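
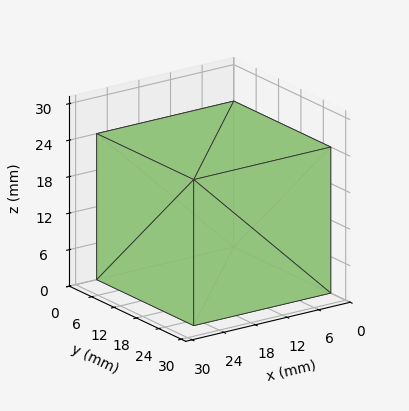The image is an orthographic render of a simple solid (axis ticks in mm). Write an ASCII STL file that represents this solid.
Reading the render: the shape is a rectangular box, roughly 26 × 26 mm footprint and 24 mm tall (dimensions read to the nearest mm from the axis ticks). For the STL, each face is triangulated and given an outward normal.

solid part
  facet normal 0.0000 0.0000 -1.0000
    outer loop
      vertex 26.00 26.00 0.00
      vertex 26.00 0.00 0.00
      vertex 0.00 0.00 0.00
    endloop
  endfacet
  facet normal 0.0000 0.0000 -1.0000
    outer loop
      vertex 0.00 26.00 0.00
      vertex 26.00 26.00 0.00
      vertex 0.00 0.00 0.00
    endloop
  endfacet
  facet normal 0.0000 0.0000 1.0000
    outer loop
      vertex 0.00 0.00 24.00
      vertex 26.00 0.00 24.00
      vertex 26.00 26.00 24.00
    endloop
  endfacet
  facet normal 0.0000 0.0000 1.0000
    outer loop
      vertex 0.00 0.00 24.00
      vertex 26.00 26.00 24.00
      vertex 0.00 26.00 24.00
    endloop
  endfacet
  facet normal 0.0000 -1.0000 0.0000
    outer loop
      vertex 0.00 0.00 0.00
      vertex 26.00 0.00 0.00
      vertex 26.00 0.00 24.00
    endloop
  endfacet
  facet normal 0.0000 -1.0000 0.0000
    outer loop
      vertex 0.00 0.00 0.00
      vertex 26.00 0.00 24.00
      vertex 0.00 0.00 24.00
    endloop
  endfacet
  facet normal 0.0000 1.0000 0.0000
    outer loop
      vertex 26.00 26.00 24.00
      vertex 26.00 26.00 0.00
      vertex 0.00 26.00 0.00
    endloop
  endfacet
  facet normal 0.0000 1.0000 0.0000
    outer loop
      vertex 0.00 26.00 24.00
      vertex 26.00 26.00 24.00
      vertex 0.00 26.00 0.00
    endloop
  endfacet
  facet normal -1.0000 0.0000 0.0000
    outer loop
      vertex 0.00 26.00 24.00
      vertex 0.00 26.00 0.00
      vertex 0.00 0.00 0.00
    endloop
  endfacet
  facet normal -1.0000 0.0000 0.0000
    outer loop
      vertex 0.00 0.00 24.00
      vertex 0.00 26.00 24.00
      vertex 0.00 0.00 0.00
    endloop
  endfacet
  facet normal 1.0000 0.0000 0.0000
    outer loop
      vertex 26.00 0.00 0.00
      vertex 26.00 26.00 0.00
      vertex 26.00 26.00 24.00
    endloop
  endfacet
  facet normal 1.0000 0.0000 0.0000
    outer loop
      vertex 26.00 0.00 0.00
      vertex 26.00 26.00 24.00
      vertex 26.00 0.00 24.00
    endloop
  endfacet
endsolid part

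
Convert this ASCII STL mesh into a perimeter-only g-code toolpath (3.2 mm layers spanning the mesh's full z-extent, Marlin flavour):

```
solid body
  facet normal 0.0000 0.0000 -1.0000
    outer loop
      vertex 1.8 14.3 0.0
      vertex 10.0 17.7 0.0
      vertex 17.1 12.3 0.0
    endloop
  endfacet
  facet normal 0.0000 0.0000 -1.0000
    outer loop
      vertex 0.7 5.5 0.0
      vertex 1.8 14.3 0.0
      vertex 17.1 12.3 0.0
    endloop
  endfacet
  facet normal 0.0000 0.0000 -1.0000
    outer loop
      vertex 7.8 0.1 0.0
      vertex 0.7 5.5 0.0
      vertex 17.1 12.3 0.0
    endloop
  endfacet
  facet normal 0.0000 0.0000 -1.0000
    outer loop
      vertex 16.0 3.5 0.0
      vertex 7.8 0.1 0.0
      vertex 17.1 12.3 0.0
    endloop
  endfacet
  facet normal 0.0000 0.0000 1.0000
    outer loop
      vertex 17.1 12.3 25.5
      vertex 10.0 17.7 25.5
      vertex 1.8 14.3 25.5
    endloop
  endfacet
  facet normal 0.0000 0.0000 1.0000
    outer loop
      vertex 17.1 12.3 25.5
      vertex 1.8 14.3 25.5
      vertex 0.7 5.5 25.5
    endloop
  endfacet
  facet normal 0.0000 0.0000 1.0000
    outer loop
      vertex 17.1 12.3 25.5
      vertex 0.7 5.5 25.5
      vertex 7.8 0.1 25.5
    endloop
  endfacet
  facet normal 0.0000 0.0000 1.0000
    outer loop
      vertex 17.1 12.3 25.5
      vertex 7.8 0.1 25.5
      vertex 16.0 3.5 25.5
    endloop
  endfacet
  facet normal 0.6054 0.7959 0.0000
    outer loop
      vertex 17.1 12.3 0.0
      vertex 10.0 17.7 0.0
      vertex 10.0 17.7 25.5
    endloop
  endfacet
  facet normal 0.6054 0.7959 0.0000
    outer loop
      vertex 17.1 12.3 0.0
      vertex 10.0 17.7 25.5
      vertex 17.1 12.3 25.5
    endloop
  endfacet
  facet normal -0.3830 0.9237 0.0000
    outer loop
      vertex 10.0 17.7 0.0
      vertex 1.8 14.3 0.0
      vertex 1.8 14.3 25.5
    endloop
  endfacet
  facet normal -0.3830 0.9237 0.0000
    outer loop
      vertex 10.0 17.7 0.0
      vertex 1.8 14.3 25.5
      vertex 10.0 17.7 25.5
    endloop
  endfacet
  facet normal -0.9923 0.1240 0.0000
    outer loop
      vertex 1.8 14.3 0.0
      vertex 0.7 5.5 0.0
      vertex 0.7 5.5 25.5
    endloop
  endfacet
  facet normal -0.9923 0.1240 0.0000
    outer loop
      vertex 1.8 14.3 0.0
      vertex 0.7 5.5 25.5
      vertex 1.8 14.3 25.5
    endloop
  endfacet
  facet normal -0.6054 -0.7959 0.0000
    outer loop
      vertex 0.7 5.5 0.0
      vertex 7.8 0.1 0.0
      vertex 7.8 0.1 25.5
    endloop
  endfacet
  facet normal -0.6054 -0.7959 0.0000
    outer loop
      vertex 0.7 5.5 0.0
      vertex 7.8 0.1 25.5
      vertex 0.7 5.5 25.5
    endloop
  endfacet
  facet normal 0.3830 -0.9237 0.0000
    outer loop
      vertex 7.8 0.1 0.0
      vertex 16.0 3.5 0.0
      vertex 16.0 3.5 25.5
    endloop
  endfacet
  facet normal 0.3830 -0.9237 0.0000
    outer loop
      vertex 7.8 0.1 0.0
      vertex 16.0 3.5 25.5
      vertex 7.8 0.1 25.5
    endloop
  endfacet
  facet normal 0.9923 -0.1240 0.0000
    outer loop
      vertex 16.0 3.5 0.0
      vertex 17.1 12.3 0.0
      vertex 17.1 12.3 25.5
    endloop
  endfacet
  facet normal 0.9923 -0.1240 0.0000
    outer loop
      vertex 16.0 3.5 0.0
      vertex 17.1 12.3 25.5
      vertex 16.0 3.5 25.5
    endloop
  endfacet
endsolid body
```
; perimeter-only toolpath
G21 ; units = mm
G90 ; absolute positioning
G28 ; home
; layer 1
G0 Z3.2
G0 X17.1 Y12.3
G1 X10.0 Y17.7
G1 X1.8 Y14.3
G1 X0.7 Y5.5
G1 X7.8 Y0.1
G1 X16.0 Y3.5
G1 X17.1 Y12.3
; layer 2
G0 Z6.4
G0 X17.1 Y12.3
G1 X10.0 Y17.7
G1 X1.8 Y14.3
G1 X0.7 Y5.5
G1 X7.8 Y0.1
G1 X16.0 Y3.5
G1 X17.1 Y12.3
; layer 3
G0 Z9.6
G0 X17.1 Y12.3
G1 X10.0 Y17.7
G1 X1.8 Y14.3
G1 X0.7 Y5.5
G1 X7.8 Y0.1
G1 X16.0 Y3.5
G1 X17.1 Y12.3
; layer 4
G0 Z12.8
G0 X17.1 Y12.3
G1 X10.0 Y17.7
G1 X1.8 Y14.3
G1 X0.7 Y5.5
G1 X7.8 Y0.1
G1 X16.0 Y3.5
G1 X17.1 Y12.3
; layer 5
G0 Z15.9
G0 X17.1 Y12.3
G1 X10.0 Y17.7
G1 X1.8 Y14.3
G1 X0.7 Y5.5
G1 X7.8 Y0.1
G1 X16.0 Y3.5
G1 X17.1 Y12.3
; layer 6
G0 Z19.1
G0 X17.1 Y12.3
G1 X10.0 Y17.7
G1 X1.8 Y14.3
G1 X0.7 Y5.5
G1 X7.8 Y0.1
G1 X16.0 Y3.5
G1 X17.1 Y12.3
; layer 7
G0 Z22.3
G0 X17.1 Y12.3
G1 X10.0 Y17.7
G1 X1.8 Y14.3
G1 X0.7 Y5.5
G1 X7.8 Y0.1
G1 X16.0 Y3.5
G1 X17.1 Y12.3
; layer 8
G0 Z25.5
G0 X17.1 Y12.3
G1 X10.0 Y17.7
G1 X1.8 Y14.3
G1 X0.7 Y5.5
G1 X7.8 Y0.1
G1 X16.0 Y3.5
G1 X17.1 Y12.3
M2 ; end

The solid is a regular 6-sided prism (a cylinder approximated with 6 flat sides), circumscribed radius ≈ 8.9 mm, height ≈ 25.5 mm. Slicing at Δz = 3.2 mm — 8 equal slices spanning the solid's height, so layer i sits at z = i·h/8 — gives 8 non-empty perimeters. Each is a 6-segment closed polygon; G0 lifts to the layer z and rapids to the start vertex, then G1 traces the edges.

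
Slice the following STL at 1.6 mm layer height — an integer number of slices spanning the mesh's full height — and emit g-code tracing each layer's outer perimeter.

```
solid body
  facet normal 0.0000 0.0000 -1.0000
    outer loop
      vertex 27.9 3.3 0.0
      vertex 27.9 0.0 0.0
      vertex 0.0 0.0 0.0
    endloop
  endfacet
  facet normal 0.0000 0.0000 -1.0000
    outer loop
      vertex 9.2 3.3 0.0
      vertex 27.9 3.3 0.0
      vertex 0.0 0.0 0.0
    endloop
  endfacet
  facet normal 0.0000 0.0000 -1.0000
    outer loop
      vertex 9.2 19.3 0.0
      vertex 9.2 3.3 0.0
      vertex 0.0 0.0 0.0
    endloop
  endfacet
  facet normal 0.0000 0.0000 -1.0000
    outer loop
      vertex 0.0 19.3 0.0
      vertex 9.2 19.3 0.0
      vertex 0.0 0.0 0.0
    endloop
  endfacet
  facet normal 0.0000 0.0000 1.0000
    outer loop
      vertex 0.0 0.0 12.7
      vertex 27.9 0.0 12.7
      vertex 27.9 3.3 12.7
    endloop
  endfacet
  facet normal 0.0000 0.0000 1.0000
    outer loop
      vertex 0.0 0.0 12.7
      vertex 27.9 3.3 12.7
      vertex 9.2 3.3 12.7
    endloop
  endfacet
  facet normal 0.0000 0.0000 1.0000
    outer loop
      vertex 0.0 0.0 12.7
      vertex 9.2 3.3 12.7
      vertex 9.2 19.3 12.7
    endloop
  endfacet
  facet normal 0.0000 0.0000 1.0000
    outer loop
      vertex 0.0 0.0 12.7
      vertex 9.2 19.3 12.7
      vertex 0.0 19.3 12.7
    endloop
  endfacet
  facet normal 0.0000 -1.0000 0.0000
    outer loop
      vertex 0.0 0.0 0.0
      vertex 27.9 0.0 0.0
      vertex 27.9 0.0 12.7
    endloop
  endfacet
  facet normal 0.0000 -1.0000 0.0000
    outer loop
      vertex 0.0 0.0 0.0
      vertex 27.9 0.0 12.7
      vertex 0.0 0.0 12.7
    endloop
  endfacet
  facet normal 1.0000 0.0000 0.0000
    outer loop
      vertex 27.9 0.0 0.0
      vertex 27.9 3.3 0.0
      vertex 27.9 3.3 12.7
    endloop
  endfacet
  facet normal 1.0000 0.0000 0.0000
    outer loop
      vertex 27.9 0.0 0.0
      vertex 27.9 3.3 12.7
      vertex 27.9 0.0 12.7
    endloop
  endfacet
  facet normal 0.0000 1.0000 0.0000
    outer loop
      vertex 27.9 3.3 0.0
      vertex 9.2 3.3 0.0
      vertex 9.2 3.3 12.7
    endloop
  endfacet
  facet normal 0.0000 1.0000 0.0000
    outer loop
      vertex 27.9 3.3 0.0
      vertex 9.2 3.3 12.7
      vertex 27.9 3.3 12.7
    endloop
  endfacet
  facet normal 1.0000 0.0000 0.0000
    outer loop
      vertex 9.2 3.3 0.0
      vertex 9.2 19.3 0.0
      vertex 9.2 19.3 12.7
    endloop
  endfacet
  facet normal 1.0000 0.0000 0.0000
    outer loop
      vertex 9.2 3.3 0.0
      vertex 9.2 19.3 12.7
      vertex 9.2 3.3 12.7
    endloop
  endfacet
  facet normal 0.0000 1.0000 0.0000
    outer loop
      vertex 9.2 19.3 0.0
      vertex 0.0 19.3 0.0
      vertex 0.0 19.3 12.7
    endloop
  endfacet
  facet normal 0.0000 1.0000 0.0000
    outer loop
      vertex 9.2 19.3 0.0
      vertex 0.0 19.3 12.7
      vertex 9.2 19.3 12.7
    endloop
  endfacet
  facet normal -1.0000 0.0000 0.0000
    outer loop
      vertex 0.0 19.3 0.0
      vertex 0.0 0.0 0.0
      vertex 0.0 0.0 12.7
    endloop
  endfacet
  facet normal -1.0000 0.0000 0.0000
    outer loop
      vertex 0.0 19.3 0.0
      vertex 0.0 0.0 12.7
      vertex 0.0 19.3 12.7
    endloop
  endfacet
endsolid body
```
; perimeter-only toolpath
G21 ; units = mm
G90 ; absolute positioning
G28 ; home
; layer 1
G0 Z1.6
G0 X0.0 Y0.0
G1 X27.9 Y0.0
G1 X27.9 Y3.3
G1 X9.2 Y3.3
G1 X9.2 Y19.3
G1 X0.0 Y19.3
G1 X0.0 Y0.0
; layer 2
G0 Z3.2
G0 X0.0 Y0.0
G1 X27.9 Y0.0
G1 X27.9 Y3.3
G1 X9.2 Y3.3
G1 X9.2 Y19.3
G1 X0.0 Y19.3
G1 X0.0 Y0.0
; layer 3
G0 Z4.8
G0 X0.0 Y0.0
G1 X27.9 Y0.0
G1 X27.9 Y3.3
G1 X9.2 Y3.3
G1 X9.2 Y19.3
G1 X0.0 Y19.3
G1 X0.0 Y0.0
; layer 4
G0 Z6.3
G0 X0.0 Y0.0
G1 X27.9 Y0.0
G1 X27.9 Y3.3
G1 X9.2 Y3.3
G1 X9.2 Y19.3
G1 X0.0 Y19.3
G1 X0.0 Y0.0
; layer 5
G0 Z7.9
G0 X0.0 Y0.0
G1 X27.9 Y0.0
G1 X27.9 Y3.3
G1 X9.2 Y3.3
G1 X9.2 Y19.3
G1 X0.0 Y19.3
G1 X0.0 Y0.0
; layer 6
G0 Z9.5
G0 X0.0 Y0.0
G1 X27.9 Y0.0
G1 X27.9 Y3.3
G1 X9.2 Y3.3
G1 X9.2 Y19.3
G1 X0.0 Y19.3
G1 X0.0 Y0.0
; layer 7
G0 Z11.1
G0 X0.0 Y0.0
G1 X27.9 Y0.0
G1 X27.9 Y3.3
G1 X9.2 Y3.3
G1 X9.2 Y19.3
G1 X0.0 Y19.3
G1 X0.0 Y0.0
; layer 8
G0 Z12.7
G0 X0.0 Y0.0
G1 X27.9 Y0.0
G1 X27.9 Y3.3
G1 X9.2 Y3.3
G1 X9.2 Y19.3
G1 X0.0 Y19.3
G1 X0.0 Y0.0
M2 ; end

The solid is an L-shaped prism: outer 27.9 × 19.3 mm, arm thicknesses ≈ 3.3 mm (horizontal) and 9.2 mm (vertical), extruded 12.7 mm in z. Slicing at Δz = 1.6 mm — 8 equal slices spanning the solid's height, so layer i sits at z = i·h/8 — gives 8 non-empty perimeters. Each is a 6-segment closed polygon; G0 lifts to the layer z and rapids to the start vertex, then G1 traces the edges.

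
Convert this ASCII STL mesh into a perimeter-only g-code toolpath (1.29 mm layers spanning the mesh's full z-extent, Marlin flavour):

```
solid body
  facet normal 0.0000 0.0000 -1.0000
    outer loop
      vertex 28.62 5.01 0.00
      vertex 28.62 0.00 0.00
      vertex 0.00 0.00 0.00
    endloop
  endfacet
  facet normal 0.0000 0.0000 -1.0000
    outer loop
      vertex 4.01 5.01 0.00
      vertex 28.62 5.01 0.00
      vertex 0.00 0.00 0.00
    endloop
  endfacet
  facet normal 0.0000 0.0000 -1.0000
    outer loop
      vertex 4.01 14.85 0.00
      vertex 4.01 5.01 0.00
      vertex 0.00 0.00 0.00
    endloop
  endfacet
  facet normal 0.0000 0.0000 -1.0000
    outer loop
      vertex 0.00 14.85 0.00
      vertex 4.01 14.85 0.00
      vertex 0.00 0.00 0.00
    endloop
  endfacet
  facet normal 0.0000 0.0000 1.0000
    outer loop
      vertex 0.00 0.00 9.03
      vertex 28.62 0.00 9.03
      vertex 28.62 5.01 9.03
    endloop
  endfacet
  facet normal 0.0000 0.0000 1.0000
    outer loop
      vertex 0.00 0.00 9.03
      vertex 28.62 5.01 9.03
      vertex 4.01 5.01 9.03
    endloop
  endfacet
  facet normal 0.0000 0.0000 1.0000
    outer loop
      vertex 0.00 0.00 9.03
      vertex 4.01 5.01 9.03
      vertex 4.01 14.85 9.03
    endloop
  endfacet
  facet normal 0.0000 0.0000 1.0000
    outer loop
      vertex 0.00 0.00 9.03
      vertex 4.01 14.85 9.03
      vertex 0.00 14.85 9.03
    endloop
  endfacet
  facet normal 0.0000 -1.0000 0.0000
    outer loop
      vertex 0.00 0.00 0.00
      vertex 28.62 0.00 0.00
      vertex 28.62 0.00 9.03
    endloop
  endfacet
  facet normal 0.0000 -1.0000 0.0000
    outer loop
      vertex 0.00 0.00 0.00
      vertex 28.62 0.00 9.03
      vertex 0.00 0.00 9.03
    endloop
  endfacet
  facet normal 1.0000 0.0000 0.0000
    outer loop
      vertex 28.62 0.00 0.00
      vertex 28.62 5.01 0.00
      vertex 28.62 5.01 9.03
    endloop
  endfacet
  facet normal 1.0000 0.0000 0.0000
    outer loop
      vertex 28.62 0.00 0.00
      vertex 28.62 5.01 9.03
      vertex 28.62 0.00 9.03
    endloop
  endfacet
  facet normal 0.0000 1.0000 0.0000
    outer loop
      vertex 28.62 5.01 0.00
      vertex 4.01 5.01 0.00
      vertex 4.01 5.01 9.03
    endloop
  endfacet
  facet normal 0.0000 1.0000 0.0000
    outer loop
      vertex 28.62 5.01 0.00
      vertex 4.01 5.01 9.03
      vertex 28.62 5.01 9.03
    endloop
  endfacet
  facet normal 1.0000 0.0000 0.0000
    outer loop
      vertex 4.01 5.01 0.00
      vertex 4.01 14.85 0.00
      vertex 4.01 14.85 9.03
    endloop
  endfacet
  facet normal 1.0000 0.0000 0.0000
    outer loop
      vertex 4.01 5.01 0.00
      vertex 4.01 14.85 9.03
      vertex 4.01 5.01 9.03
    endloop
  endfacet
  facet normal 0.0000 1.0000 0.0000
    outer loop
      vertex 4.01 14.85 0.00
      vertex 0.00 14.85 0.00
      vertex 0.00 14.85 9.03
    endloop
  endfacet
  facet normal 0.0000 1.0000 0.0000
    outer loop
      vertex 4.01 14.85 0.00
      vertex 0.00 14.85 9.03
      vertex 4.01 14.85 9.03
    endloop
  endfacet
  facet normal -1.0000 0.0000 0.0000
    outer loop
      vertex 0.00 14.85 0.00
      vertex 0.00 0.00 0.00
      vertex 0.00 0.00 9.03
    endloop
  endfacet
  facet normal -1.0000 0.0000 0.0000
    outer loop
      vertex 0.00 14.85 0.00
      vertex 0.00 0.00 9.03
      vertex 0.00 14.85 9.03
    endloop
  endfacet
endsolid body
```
; perimeter-only toolpath
G21 ; units = mm
G90 ; absolute positioning
G28 ; home
; layer 1
G0 Z1.29
G0 X0.00 Y0.00
G1 X28.62 Y0.00
G1 X28.62 Y5.01
G1 X4.01 Y5.01
G1 X4.01 Y14.85
G1 X0.00 Y14.85
G1 X0.00 Y0.00
; layer 2
G0 Z2.58
G0 X0.00 Y0.00
G1 X28.62 Y0.00
G1 X28.62 Y5.01
G1 X4.01 Y5.01
G1 X4.01 Y14.85
G1 X0.00 Y14.85
G1 X0.00 Y0.00
; layer 3
G0 Z3.87
G0 X0.00 Y0.00
G1 X28.62 Y0.00
G1 X28.62 Y5.01
G1 X4.01 Y5.01
G1 X4.01 Y14.85
G1 X0.00 Y14.85
G1 X0.00 Y0.00
; layer 4
G0 Z5.16
G0 X0.00 Y0.00
G1 X28.62 Y0.00
G1 X28.62 Y5.01
G1 X4.01 Y5.01
G1 X4.01 Y14.85
G1 X0.00 Y14.85
G1 X0.00 Y0.00
; layer 5
G0 Z6.45
G0 X0.00 Y0.00
G1 X28.62 Y0.00
G1 X28.62 Y5.01
G1 X4.01 Y5.01
G1 X4.01 Y14.85
G1 X0.00 Y14.85
G1 X0.00 Y0.00
; layer 6
G0 Z7.74
G0 X0.00 Y0.00
G1 X28.62 Y0.00
G1 X28.62 Y5.01
G1 X4.01 Y5.01
G1 X4.01 Y14.85
G1 X0.00 Y14.85
G1 X0.00 Y0.00
; layer 7
G0 Z9.03
G0 X0.00 Y0.00
G1 X28.62 Y0.00
G1 X28.62 Y5.01
G1 X4.01 Y5.01
G1 X4.01 Y14.85
G1 X0.00 Y14.85
G1 X0.00 Y0.00
M2 ; end

The solid is an L-shaped prism: outer 28.6 × 14.8 mm, arm thicknesses ≈ 5.01 mm (horizontal) and 4.01 mm (vertical), extruded 9.03 mm in z. Slicing at Δz = 1.29 mm — 7 equal slices spanning the solid's height, so layer i sits at z = i·h/7 — gives 7 non-empty perimeters. Each is a 6-segment closed polygon; G0 lifts to the layer z and rapids to the start vertex, then G1 traces the edges.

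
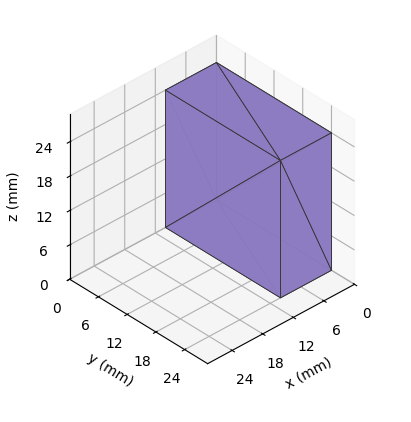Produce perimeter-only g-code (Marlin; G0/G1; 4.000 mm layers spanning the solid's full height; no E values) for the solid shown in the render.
Reading the render: the shape is a rectangular box, roughly 10 × 24 mm footprint and 24 mm tall (dimensions read to the nearest mm from the axis ticks). For the g-code, the solid's height is divided into equal slices at the stated Δz and each level perimeter traced with G1 moves after a G0 lift.

; perimeter-only toolpath
G21 ; units = mm
G90 ; absolute positioning
G28 ; home
; layer 1
G0 Z4.000
G0 X0.000 Y0.000
G1 X10.000 Y0.000
G1 X10.000 Y24.000
G1 X0.000 Y24.000
G1 X0.000 Y0.000
; layer 2
G0 Z8.000
G0 X0.000 Y0.000
G1 X10.000 Y0.000
G1 X10.000 Y24.000
G1 X0.000 Y24.000
G1 X0.000 Y0.000
; layer 3
G0 Z12.000
G0 X0.000 Y0.000
G1 X10.000 Y0.000
G1 X10.000 Y24.000
G1 X0.000 Y24.000
G1 X0.000 Y0.000
; layer 4
G0 Z16.000
G0 X0.000 Y0.000
G1 X10.000 Y0.000
G1 X10.000 Y24.000
G1 X0.000 Y24.000
G1 X0.000 Y0.000
; layer 5
G0 Z20.000
G0 X0.000 Y0.000
G1 X10.000 Y0.000
G1 X10.000 Y24.000
G1 X0.000 Y24.000
G1 X0.000 Y0.000
; layer 6
G0 Z24.000
G0 X0.000 Y0.000
G1 X10.000 Y0.000
G1 X10.000 Y24.000
G1 X0.000 Y24.000
G1 X0.000 Y0.000
M2 ; end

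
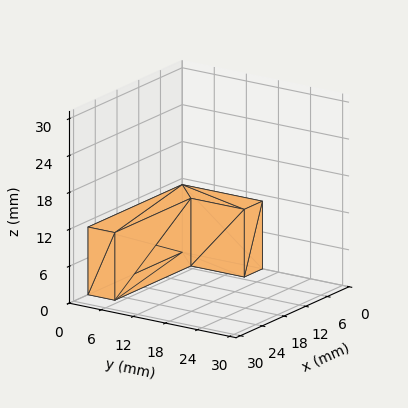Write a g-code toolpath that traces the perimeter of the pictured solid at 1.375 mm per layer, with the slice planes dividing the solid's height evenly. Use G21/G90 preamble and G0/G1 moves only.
Reading the render: the shape is an L-shaped prism: outer 26 × 15 mm, arm thicknesses ≈ 5 mm (horizontal) and 5 mm (vertical), extruded 11 mm in z (dimensions read to the nearest mm from the axis ticks). For the g-code, the solid's height is divided into equal slices at the stated Δz and each level perimeter traced with G1 moves after a G0 lift.

; perimeter-only toolpath
G21 ; units = mm
G90 ; absolute positioning
G28 ; home
; layer 1
G0 Z1.375
G0 X0.000 Y0.000
G1 X26.000 Y0.000
G1 X26.000 Y5.000
G1 X5.000 Y5.000
G1 X5.000 Y15.000
G1 X0.000 Y15.000
G1 X0.000 Y0.000
; layer 2
G0 Z2.750
G0 X0.000 Y0.000
G1 X26.000 Y0.000
G1 X26.000 Y5.000
G1 X5.000 Y5.000
G1 X5.000 Y15.000
G1 X0.000 Y15.000
G1 X0.000 Y0.000
; layer 3
G0 Z4.125
G0 X0.000 Y0.000
G1 X26.000 Y0.000
G1 X26.000 Y5.000
G1 X5.000 Y5.000
G1 X5.000 Y15.000
G1 X0.000 Y15.000
G1 X0.000 Y0.000
; layer 4
G0 Z5.500
G0 X0.000 Y0.000
G1 X26.000 Y0.000
G1 X26.000 Y5.000
G1 X5.000 Y5.000
G1 X5.000 Y15.000
G1 X0.000 Y15.000
G1 X0.000 Y0.000
; layer 5
G0 Z6.875
G0 X0.000 Y0.000
G1 X26.000 Y0.000
G1 X26.000 Y5.000
G1 X5.000 Y5.000
G1 X5.000 Y15.000
G1 X0.000 Y15.000
G1 X0.000 Y0.000
; layer 6
G0 Z8.250
G0 X0.000 Y0.000
G1 X26.000 Y0.000
G1 X26.000 Y5.000
G1 X5.000 Y5.000
G1 X5.000 Y15.000
G1 X0.000 Y15.000
G1 X0.000 Y0.000
; layer 7
G0 Z9.625
G0 X0.000 Y0.000
G1 X26.000 Y0.000
G1 X26.000 Y5.000
G1 X5.000 Y5.000
G1 X5.000 Y15.000
G1 X0.000 Y15.000
G1 X0.000 Y0.000
; layer 8
G0 Z11.000
G0 X0.000 Y0.000
G1 X26.000 Y0.000
G1 X26.000 Y5.000
G1 X5.000 Y5.000
G1 X5.000 Y15.000
G1 X0.000 Y15.000
G1 X0.000 Y0.000
M2 ; end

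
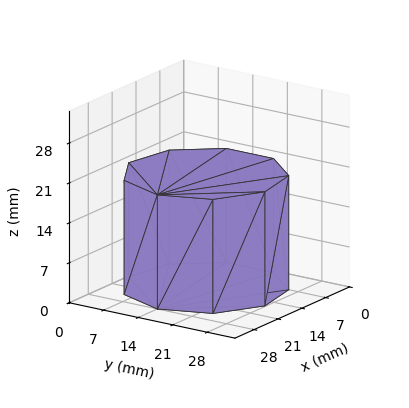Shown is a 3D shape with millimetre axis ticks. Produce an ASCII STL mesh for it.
Reading the render: the shape is a regular 9-sided prism (a cylinder approximated with 9 flat sides), circumscribed radius ≈ 14 mm, height ≈ 20 mm (dimensions read to the nearest mm from the axis ticks). For the STL, each face is triangulated and given an outward normal.

solid part
  facet normal 0.0000 0.0000 -1.0000
    outer loop
      vertex 16.43 27.79 0.00
      vertex 24.72 23.00 0.00
      vertex 28.00 14.00 0.00
    endloop
  endfacet
  facet normal 0.0000 0.0000 -1.0000
    outer loop
      vertex 7.00 26.12 0.00
      vertex 16.43 27.79 0.00
      vertex 28.00 14.00 0.00
    endloop
  endfacet
  facet normal 0.0000 0.0000 -1.0000
    outer loop
      vertex 0.84 18.79 0.00
      vertex 7.00 26.12 0.00
      vertex 28.00 14.00 0.00
    endloop
  endfacet
  facet normal 0.0000 0.0000 -1.0000
    outer loop
      vertex 0.84 9.21 0.00
      vertex 0.84 18.79 0.00
      vertex 28.00 14.00 0.00
    endloop
  endfacet
  facet normal 0.0000 0.0000 -1.0000
    outer loop
      vertex 7.00 1.88 0.00
      vertex 0.84 9.21 0.00
      vertex 28.00 14.00 0.00
    endloop
  endfacet
  facet normal 0.0000 0.0000 -1.0000
    outer loop
      vertex 16.43 0.21 0.00
      vertex 7.00 1.88 0.00
      vertex 28.00 14.00 0.00
    endloop
  endfacet
  facet normal 0.0000 0.0000 -1.0000
    outer loop
      vertex 24.72 5.00 0.00
      vertex 16.43 0.21 0.00
      vertex 28.00 14.00 0.00
    endloop
  endfacet
  facet normal 0.0000 0.0000 1.0000
    outer loop
      vertex 28.00 14.00 20.00
      vertex 24.72 23.00 20.00
      vertex 16.43 27.79 20.00
    endloop
  endfacet
  facet normal 0.0000 0.0000 1.0000
    outer loop
      vertex 28.00 14.00 20.00
      vertex 16.43 27.79 20.00
      vertex 7.00 26.12 20.00
    endloop
  endfacet
  facet normal 0.0000 0.0000 1.0000
    outer loop
      vertex 28.00 14.00 20.00
      vertex 7.00 26.12 20.00
      vertex 0.84 18.79 20.00
    endloop
  endfacet
  facet normal 0.0000 0.0000 1.0000
    outer loop
      vertex 28.00 14.00 20.00
      vertex 0.84 18.79 20.00
      vertex 0.84 9.21 20.00
    endloop
  endfacet
  facet normal 0.0000 0.0000 1.0000
    outer loop
      vertex 28.00 14.00 20.00
      vertex 0.84 9.21 20.00
      vertex 7.00 1.88 20.00
    endloop
  endfacet
  facet normal 0.0000 0.0000 1.0000
    outer loop
      vertex 28.00 14.00 20.00
      vertex 7.00 1.88 20.00
      vertex 16.43 0.21 20.00
    endloop
  endfacet
  facet normal 0.0000 0.0000 1.0000
    outer loop
      vertex 28.00 14.00 20.00
      vertex 16.43 0.21 20.00
      vertex 24.72 5.00 20.00
    endloop
  endfacet
  facet normal 0.9395 0.3424 0.0000
    outer loop
      vertex 28.00 14.00 0.00
      vertex 24.72 23.00 0.00
      vertex 24.72 23.00 20.00
    endloop
  endfacet
  facet normal 0.9395 0.3424 0.0000
    outer loop
      vertex 28.00 14.00 0.00
      vertex 24.72 23.00 20.00
      vertex 28.00 14.00 20.00
    endloop
  endfacet
  facet normal 0.5003 0.8659 0.0000
    outer loop
      vertex 24.72 23.00 0.00
      vertex 16.43 27.79 0.00
      vertex 16.43 27.79 20.00
    endloop
  endfacet
  facet normal 0.5003 0.8659 0.0000
    outer loop
      vertex 24.72 23.00 0.00
      vertex 16.43 27.79 20.00
      vertex 24.72 23.00 20.00
    endloop
  endfacet
  facet normal -0.1744 0.9847 0.0000
    outer loop
      vertex 16.43 27.79 0.00
      vertex 7.00 26.12 0.00
      vertex 7.00 26.12 20.00
    endloop
  endfacet
  facet normal -0.1744 0.9847 0.0000
    outer loop
      vertex 16.43 27.79 0.00
      vertex 7.00 26.12 20.00
      vertex 16.43 27.79 20.00
    endloop
  endfacet
  facet normal -0.7656 0.6434 0.0000
    outer loop
      vertex 7.00 26.12 0.00
      vertex 0.84 18.79 0.00
      vertex 0.84 18.79 20.00
    endloop
  endfacet
  facet normal -0.7656 0.6434 0.0000
    outer loop
      vertex 7.00 26.12 0.00
      vertex 0.84 18.79 20.00
      vertex 7.00 26.12 20.00
    endloop
  endfacet
  facet normal -1.0000 0.0000 0.0000
    outer loop
      vertex 0.84 18.79 0.00
      vertex 0.84 9.21 0.00
      vertex 0.84 9.21 20.00
    endloop
  endfacet
  facet normal -1.0000 0.0000 0.0000
    outer loop
      vertex 0.84 18.79 0.00
      vertex 0.84 9.21 20.00
      vertex 0.84 18.79 20.00
    endloop
  endfacet
  facet normal -0.7656 -0.6434 0.0000
    outer loop
      vertex 0.84 9.21 0.00
      vertex 7.00 1.88 0.00
      vertex 7.00 1.88 20.00
    endloop
  endfacet
  facet normal -0.7656 -0.6434 0.0000
    outer loop
      vertex 0.84 9.21 0.00
      vertex 7.00 1.88 20.00
      vertex 0.84 9.21 20.00
    endloop
  endfacet
  facet normal -0.1744 -0.9847 0.0000
    outer loop
      vertex 7.00 1.88 0.00
      vertex 16.43 0.21 0.00
      vertex 16.43 0.21 20.00
    endloop
  endfacet
  facet normal -0.1744 -0.9847 0.0000
    outer loop
      vertex 7.00 1.88 0.00
      vertex 16.43 0.21 20.00
      vertex 7.00 1.88 20.00
    endloop
  endfacet
  facet normal 0.5003 -0.8659 0.0000
    outer loop
      vertex 16.43 0.21 0.00
      vertex 24.72 5.00 0.00
      vertex 24.72 5.00 20.00
    endloop
  endfacet
  facet normal 0.5003 -0.8659 0.0000
    outer loop
      vertex 16.43 0.21 0.00
      vertex 24.72 5.00 20.00
      vertex 16.43 0.21 20.00
    endloop
  endfacet
  facet normal 0.9395 -0.3424 0.0000
    outer loop
      vertex 24.72 5.00 0.00
      vertex 28.00 14.00 0.00
      vertex 28.00 14.00 20.00
    endloop
  endfacet
  facet normal 0.9395 -0.3424 0.0000
    outer loop
      vertex 24.72 5.00 0.00
      vertex 28.00 14.00 20.00
      vertex 24.72 5.00 20.00
    endloop
  endfacet
endsolid part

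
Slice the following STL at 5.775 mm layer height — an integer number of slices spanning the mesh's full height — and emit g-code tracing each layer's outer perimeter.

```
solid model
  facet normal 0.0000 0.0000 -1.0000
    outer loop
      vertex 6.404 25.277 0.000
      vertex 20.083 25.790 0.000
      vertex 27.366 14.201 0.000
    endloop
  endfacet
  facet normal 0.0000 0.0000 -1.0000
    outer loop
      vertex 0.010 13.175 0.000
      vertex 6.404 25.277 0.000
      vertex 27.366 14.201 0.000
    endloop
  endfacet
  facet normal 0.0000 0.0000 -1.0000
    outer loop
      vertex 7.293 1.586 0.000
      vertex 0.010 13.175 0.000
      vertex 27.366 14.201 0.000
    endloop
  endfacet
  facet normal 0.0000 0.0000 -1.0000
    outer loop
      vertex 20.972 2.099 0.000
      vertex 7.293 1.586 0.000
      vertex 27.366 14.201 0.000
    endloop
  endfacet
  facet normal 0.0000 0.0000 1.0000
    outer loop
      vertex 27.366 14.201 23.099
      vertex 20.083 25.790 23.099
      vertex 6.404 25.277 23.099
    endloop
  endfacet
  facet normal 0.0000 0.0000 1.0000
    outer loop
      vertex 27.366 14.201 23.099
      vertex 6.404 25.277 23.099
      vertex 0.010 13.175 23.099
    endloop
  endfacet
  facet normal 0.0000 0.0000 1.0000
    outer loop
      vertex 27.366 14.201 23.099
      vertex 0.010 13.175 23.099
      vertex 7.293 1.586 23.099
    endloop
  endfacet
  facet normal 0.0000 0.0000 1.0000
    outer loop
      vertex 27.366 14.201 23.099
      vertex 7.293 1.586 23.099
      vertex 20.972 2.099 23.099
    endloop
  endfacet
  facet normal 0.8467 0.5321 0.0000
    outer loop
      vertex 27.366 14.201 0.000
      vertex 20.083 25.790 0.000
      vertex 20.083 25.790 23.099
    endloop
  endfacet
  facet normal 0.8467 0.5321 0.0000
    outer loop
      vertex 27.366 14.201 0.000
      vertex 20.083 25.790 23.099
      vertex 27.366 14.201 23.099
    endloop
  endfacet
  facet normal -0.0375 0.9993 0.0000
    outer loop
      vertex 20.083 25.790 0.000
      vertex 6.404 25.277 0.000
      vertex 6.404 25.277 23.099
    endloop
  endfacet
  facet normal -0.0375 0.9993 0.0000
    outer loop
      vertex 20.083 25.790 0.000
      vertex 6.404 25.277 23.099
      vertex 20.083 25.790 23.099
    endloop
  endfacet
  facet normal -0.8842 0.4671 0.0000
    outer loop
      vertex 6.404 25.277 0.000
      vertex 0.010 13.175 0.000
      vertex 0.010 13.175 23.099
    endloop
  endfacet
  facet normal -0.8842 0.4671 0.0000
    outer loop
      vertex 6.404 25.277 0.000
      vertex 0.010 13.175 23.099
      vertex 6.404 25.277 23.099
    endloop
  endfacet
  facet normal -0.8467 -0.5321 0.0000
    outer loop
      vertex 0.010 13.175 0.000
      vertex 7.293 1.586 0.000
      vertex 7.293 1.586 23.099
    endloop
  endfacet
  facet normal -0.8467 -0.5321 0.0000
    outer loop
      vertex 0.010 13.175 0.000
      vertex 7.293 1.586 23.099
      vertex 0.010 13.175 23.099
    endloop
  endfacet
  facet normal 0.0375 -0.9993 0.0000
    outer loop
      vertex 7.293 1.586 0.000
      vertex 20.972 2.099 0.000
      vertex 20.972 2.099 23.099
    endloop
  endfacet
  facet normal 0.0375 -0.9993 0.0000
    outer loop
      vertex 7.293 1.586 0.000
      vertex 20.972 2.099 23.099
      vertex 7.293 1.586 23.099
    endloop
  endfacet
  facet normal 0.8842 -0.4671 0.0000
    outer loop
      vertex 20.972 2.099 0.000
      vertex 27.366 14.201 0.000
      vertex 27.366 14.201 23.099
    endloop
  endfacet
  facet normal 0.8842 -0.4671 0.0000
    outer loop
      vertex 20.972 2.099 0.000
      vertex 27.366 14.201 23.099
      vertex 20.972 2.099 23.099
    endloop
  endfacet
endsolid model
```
; perimeter-only toolpath
G21 ; units = mm
G90 ; absolute positioning
G28 ; home
; layer 1
G0 Z5.775
G0 X27.366 Y14.201
G1 X20.083 Y25.790
G1 X6.404 Y25.277
G1 X0.010 Y13.175
G1 X7.293 Y1.586
G1 X20.972 Y2.099
G1 X27.366 Y14.201
; layer 2
G0 Z11.550
G0 X27.366 Y14.201
G1 X20.083 Y25.790
G1 X6.404 Y25.277
G1 X0.010 Y13.175
G1 X7.293 Y1.586
G1 X20.972 Y2.099
G1 X27.366 Y14.201
; layer 3
G0 Z17.324
G0 X27.366 Y14.201
G1 X20.083 Y25.790
G1 X6.404 Y25.277
G1 X0.010 Y13.175
G1 X7.293 Y1.586
G1 X20.972 Y2.099
G1 X27.366 Y14.201
; layer 4
G0 Z23.099
G0 X27.366 Y14.201
G1 X20.083 Y25.790
G1 X6.404 Y25.277
G1 X0.010 Y13.175
G1 X7.293 Y1.586
G1 X20.972 Y2.099
G1 X27.366 Y14.201
M2 ; end

The solid is a regular 6-sided prism (a cylinder approximated with 6 flat sides), circumscribed radius ≈ 13.7 mm, height ≈ 23.1 mm. Slicing at Δz = 5.775 mm — 4 equal slices spanning the solid's height, so layer i sits at z = i·h/4 — gives 4 non-empty perimeters. Each is a 6-segment closed polygon; G0 lifts to the layer z and rapids to the start vertex, then G1 traces the edges.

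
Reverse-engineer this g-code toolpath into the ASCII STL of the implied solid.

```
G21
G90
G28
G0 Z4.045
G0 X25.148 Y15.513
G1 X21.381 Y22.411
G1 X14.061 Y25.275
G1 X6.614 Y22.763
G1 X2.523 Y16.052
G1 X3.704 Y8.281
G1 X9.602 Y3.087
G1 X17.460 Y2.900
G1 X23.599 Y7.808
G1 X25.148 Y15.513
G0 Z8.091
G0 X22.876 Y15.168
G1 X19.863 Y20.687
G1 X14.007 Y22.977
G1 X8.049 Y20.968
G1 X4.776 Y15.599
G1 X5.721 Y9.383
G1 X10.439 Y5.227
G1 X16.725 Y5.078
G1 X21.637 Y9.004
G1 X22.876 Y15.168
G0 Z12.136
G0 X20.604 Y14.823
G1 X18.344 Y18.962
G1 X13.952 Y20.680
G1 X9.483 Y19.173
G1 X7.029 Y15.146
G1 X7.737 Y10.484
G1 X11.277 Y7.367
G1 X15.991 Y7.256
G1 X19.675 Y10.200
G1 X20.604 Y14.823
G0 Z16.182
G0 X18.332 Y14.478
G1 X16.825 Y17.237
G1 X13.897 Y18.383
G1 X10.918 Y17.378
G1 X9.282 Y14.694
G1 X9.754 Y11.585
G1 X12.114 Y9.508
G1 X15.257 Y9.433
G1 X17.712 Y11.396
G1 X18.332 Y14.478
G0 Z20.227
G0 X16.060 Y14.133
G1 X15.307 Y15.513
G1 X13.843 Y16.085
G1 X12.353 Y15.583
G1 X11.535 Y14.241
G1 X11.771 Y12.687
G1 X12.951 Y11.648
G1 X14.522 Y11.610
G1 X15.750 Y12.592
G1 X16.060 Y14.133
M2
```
solid part
  facet normal 0.0000 0.0000 -1.0000
    outer loop
      vertex 14.116 27.572 0.000
      vertex 22.900 24.136 0.000
      vertex 27.420 15.858 0.000
    endloop
  endfacet
  facet normal 0.0000 0.0000 -1.0000
    outer loop
      vertex 5.179 24.558 0.000
      vertex 14.116 27.572 0.000
      vertex 27.420 15.858 0.000
    endloop
  endfacet
  facet normal 0.0000 0.0000 -1.0000
    outer loop
      vertex 0.270 16.505 0.000
      vertex 5.179 24.558 0.000
      vertex 27.420 15.858 0.000
    endloop
  endfacet
  facet normal 0.0000 0.0000 -1.0000
    outer loop
      vertex 1.687 7.180 0.000
      vertex 0.270 16.505 0.000
      vertex 27.420 15.858 0.000
    endloop
  endfacet
  facet normal 0.0000 0.0000 -1.0000
    outer loop
      vertex 8.765 0.947 0.000
      vertex 1.687 7.180 0.000
      vertex 27.420 15.858 0.000
    endloop
  endfacet
  facet normal 0.0000 0.0000 -1.0000
    outer loop
      vertex 18.194 0.723 0.000
      vertex 8.765 0.947 0.000
      vertex 27.420 15.858 0.000
    endloop
  endfacet
  facet normal 0.0000 0.0000 -1.0000
    outer loop
      vertex 25.561 6.612 0.000
      vertex 18.194 0.723 0.000
      vertex 27.420 15.858 0.000
    endloop
  endfacet
  facet normal 0.7743 0.4228 0.4709
    outer loop
      vertex 27.420 15.858 0.000
      vertex 22.900 24.136 0.000
      vertex 13.788 13.788 24.273
    endloop
  endfacet
  facet normal 0.3214 0.8216 0.4709
    outer loop
      vertex 22.900 24.136 0.000
      vertex 14.116 27.572 0.000
      vertex 13.788 13.788 24.273
    endloop
  endfacet
  facet normal -0.2819 0.8359 0.4709
    outer loop
      vertex 14.116 27.572 0.000
      vertex 5.179 24.558 0.000
      vertex 13.788 13.788 24.273
    endloop
  endfacet
  facet normal -0.7533 0.4592 0.4709
    outer loop
      vertex 5.179 24.558 0.000
      vertex 0.270 16.505 0.000
      vertex 13.788 13.788 24.273
    endloop
  endfacet
  facet normal -0.8722 -0.1325 0.4709
    outer loop
      vertex 0.270 16.505 0.000
      vertex 1.687 7.180 0.000
      vertex 13.788 13.788 24.273
    endloop
  endfacet
  facet normal -0.5830 -0.6621 0.4709
    outer loop
      vertex 1.687 7.180 0.000
      vertex 8.765 0.947 0.000
      vertex 13.788 13.788 24.273
    endloop
  endfacet
  facet normal -0.0210 -0.8819 0.4709
    outer loop
      vertex 8.765 0.947 0.000
      vertex 18.194 0.723 0.000
      vertex 13.788 13.788 24.273
    endloop
  endfacet
  facet normal 0.5508 -0.6891 0.4709
    outer loop
      vertex 18.194 0.723 0.000
      vertex 25.561 6.612 0.000
      vertex 13.788 13.788 24.273
    endloop
  endfacet
  facet normal 0.8649 -0.1739 0.4709
    outer loop
      vertex 25.561 6.612 0.000
      vertex 27.420 15.858 0.000
      vertex 13.788 13.788 24.273
    endloop
  endfacet
endsolid part

The G0 Z moves step by Δz≈4.045 mm. The G1 loops shrink linearly with z, so the solid tapers from its base footprint up to z≈24.3. Closing with a flat bottom cap and the tapered top and triangulating gives 16 facets — a regular 9-sided pyramid, base circumscribed radius ≈ 13.8 mm, apex at z ≈ 24.3 mm.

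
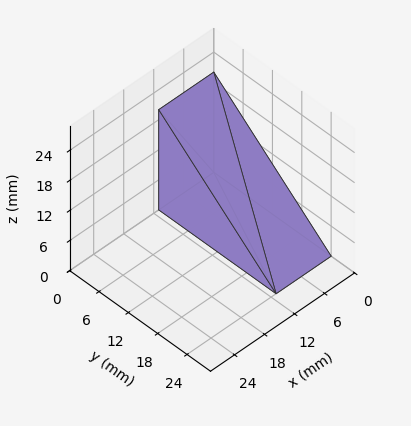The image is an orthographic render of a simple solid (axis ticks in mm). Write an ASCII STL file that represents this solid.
Reading the render: the shape is a wedge (ramp): 11 × 24 mm base, rising to 20 mm along the y=0 edge and sloping linearly to z=0 at y=24 (dimensions read to the nearest mm from the axis ticks). For the STL, each face is triangulated and given an outward normal.

solid part
  facet normal 0.0000 0.0000 -1.0000
    outer loop
      vertex 11.00 24.00 0.00
      vertex 11.00 0.00 0.00
      vertex 0.00 0.00 0.00
    endloop
  endfacet
  facet normal 0.0000 0.0000 -1.0000
    outer loop
      vertex 0.00 24.00 0.00
      vertex 11.00 24.00 0.00
      vertex 0.00 0.00 0.00
    endloop
  endfacet
  facet normal 0.0000 -1.0000 0.0000
    outer loop
      vertex 0.00 0.00 0.00
      vertex 11.00 0.00 0.00
      vertex 11.00 0.00 20.00
    endloop
  endfacet
  facet normal 0.0000 -1.0000 0.0000
    outer loop
      vertex 0.00 0.00 0.00
      vertex 11.00 0.00 20.00
      vertex 0.00 0.00 20.00
    endloop
  endfacet
  facet normal 0.0000 0.6402 0.7682
    outer loop
      vertex 0.00 0.00 20.00
      vertex 11.00 0.00 20.00
      vertex 11.00 24.00 0.00
    endloop
  endfacet
  facet normal 0.0000 0.6402 0.7682
    outer loop
      vertex 0.00 0.00 20.00
      vertex 11.00 24.00 0.00
      vertex 0.00 24.00 0.00
    endloop
  endfacet
  facet normal -1.0000 0.0000 0.0000
    outer loop
      vertex 0.00 0.00 20.00
      vertex 0.00 24.00 0.00
      vertex 0.00 0.00 0.00
    endloop
  endfacet
  facet normal 1.0000 0.0000 0.0000
    outer loop
      vertex 11.00 0.00 0.00
      vertex 11.00 24.00 0.00
      vertex 11.00 0.00 20.00
    endloop
  endfacet
endsolid part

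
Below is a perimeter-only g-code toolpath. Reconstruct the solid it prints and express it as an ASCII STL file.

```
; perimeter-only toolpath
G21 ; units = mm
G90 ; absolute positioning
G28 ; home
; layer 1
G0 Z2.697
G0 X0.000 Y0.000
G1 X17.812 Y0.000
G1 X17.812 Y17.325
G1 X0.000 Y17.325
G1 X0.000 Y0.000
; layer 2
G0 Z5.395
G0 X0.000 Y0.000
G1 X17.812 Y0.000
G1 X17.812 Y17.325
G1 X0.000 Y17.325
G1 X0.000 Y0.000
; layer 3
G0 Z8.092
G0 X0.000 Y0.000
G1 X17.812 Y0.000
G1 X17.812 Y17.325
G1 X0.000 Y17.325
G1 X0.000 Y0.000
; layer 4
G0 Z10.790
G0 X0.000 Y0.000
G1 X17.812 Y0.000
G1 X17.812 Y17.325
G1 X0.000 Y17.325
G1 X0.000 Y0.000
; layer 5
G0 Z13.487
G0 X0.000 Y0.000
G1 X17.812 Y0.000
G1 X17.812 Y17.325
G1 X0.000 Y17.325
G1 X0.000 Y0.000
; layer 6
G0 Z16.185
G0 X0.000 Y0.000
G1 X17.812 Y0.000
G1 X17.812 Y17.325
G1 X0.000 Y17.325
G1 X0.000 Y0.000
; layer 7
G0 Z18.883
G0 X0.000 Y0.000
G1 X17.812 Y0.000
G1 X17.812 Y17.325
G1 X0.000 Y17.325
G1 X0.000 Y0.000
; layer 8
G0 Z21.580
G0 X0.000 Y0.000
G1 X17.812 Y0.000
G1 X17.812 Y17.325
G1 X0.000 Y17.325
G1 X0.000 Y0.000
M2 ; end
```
solid part
  facet normal 0.0000 0.0000 -1.0000
    outer loop
      vertex 17.812 17.325 0.000
      vertex 17.812 0.000 0.000
      vertex 0.000 0.000 0.000
    endloop
  endfacet
  facet normal 0.0000 0.0000 -1.0000
    outer loop
      vertex 0.000 17.325 0.000
      vertex 17.812 17.325 0.000
      vertex 0.000 0.000 0.000
    endloop
  endfacet
  facet normal 0.0000 0.0000 1.0000
    outer loop
      vertex 0.000 0.000 21.580
      vertex 17.812 0.000 21.580
      vertex 17.812 17.325 21.580
    endloop
  endfacet
  facet normal 0.0000 0.0000 1.0000
    outer loop
      vertex 0.000 0.000 21.580
      vertex 17.812 17.325 21.580
      vertex 0.000 17.325 21.580
    endloop
  endfacet
  facet normal 0.0000 -1.0000 0.0000
    outer loop
      vertex 0.000 0.000 0.000
      vertex 17.812 0.000 0.000
      vertex 17.812 0.000 21.580
    endloop
  endfacet
  facet normal 0.0000 -1.0000 0.0000
    outer loop
      vertex 0.000 0.000 0.000
      vertex 17.812 0.000 21.580
      vertex 0.000 0.000 21.580
    endloop
  endfacet
  facet normal 0.0000 1.0000 0.0000
    outer loop
      vertex 17.812 17.325 21.580
      vertex 17.812 17.325 0.000
      vertex 0.000 17.325 0.000
    endloop
  endfacet
  facet normal 0.0000 1.0000 0.0000
    outer loop
      vertex 0.000 17.325 21.580
      vertex 17.812 17.325 21.580
      vertex 0.000 17.325 0.000
    endloop
  endfacet
  facet normal -1.0000 0.0000 0.0000
    outer loop
      vertex 0.000 17.325 21.580
      vertex 0.000 17.325 0.000
      vertex 0.000 0.000 0.000
    endloop
  endfacet
  facet normal -1.0000 0.0000 0.0000
    outer loop
      vertex 0.000 0.000 21.580
      vertex 0.000 17.325 21.580
      vertex 0.000 0.000 0.000
    endloop
  endfacet
  facet normal 1.0000 0.0000 0.0000
    outer loop
      vertex 17.812 0.000 0.000
      vertex 17.812 17.325 0.000
      vertex 17.812 17.325 21.580
    endloop
  endfacet
  facet normal 1.0000 0.0000 0.0000
    outer loop
      vertex 17.812 0.000 0.000
      vertex 17.812 17.325 21.580
      vertex 17.812 0.000 21.580
    endloop
  endfacet
endsolid part

The G0 Z moves step by Δz≈2.697 mm. Every layer's G1 loop is the same polygon, so the solid is a straight extrusion of it from z=0 to z≈21.6. Closing with flat bottom and top caps and triangulating gives 12 facets — a rectangular box, roughly 17.8 × 17.3 mm footprint and 21.6 mm tall.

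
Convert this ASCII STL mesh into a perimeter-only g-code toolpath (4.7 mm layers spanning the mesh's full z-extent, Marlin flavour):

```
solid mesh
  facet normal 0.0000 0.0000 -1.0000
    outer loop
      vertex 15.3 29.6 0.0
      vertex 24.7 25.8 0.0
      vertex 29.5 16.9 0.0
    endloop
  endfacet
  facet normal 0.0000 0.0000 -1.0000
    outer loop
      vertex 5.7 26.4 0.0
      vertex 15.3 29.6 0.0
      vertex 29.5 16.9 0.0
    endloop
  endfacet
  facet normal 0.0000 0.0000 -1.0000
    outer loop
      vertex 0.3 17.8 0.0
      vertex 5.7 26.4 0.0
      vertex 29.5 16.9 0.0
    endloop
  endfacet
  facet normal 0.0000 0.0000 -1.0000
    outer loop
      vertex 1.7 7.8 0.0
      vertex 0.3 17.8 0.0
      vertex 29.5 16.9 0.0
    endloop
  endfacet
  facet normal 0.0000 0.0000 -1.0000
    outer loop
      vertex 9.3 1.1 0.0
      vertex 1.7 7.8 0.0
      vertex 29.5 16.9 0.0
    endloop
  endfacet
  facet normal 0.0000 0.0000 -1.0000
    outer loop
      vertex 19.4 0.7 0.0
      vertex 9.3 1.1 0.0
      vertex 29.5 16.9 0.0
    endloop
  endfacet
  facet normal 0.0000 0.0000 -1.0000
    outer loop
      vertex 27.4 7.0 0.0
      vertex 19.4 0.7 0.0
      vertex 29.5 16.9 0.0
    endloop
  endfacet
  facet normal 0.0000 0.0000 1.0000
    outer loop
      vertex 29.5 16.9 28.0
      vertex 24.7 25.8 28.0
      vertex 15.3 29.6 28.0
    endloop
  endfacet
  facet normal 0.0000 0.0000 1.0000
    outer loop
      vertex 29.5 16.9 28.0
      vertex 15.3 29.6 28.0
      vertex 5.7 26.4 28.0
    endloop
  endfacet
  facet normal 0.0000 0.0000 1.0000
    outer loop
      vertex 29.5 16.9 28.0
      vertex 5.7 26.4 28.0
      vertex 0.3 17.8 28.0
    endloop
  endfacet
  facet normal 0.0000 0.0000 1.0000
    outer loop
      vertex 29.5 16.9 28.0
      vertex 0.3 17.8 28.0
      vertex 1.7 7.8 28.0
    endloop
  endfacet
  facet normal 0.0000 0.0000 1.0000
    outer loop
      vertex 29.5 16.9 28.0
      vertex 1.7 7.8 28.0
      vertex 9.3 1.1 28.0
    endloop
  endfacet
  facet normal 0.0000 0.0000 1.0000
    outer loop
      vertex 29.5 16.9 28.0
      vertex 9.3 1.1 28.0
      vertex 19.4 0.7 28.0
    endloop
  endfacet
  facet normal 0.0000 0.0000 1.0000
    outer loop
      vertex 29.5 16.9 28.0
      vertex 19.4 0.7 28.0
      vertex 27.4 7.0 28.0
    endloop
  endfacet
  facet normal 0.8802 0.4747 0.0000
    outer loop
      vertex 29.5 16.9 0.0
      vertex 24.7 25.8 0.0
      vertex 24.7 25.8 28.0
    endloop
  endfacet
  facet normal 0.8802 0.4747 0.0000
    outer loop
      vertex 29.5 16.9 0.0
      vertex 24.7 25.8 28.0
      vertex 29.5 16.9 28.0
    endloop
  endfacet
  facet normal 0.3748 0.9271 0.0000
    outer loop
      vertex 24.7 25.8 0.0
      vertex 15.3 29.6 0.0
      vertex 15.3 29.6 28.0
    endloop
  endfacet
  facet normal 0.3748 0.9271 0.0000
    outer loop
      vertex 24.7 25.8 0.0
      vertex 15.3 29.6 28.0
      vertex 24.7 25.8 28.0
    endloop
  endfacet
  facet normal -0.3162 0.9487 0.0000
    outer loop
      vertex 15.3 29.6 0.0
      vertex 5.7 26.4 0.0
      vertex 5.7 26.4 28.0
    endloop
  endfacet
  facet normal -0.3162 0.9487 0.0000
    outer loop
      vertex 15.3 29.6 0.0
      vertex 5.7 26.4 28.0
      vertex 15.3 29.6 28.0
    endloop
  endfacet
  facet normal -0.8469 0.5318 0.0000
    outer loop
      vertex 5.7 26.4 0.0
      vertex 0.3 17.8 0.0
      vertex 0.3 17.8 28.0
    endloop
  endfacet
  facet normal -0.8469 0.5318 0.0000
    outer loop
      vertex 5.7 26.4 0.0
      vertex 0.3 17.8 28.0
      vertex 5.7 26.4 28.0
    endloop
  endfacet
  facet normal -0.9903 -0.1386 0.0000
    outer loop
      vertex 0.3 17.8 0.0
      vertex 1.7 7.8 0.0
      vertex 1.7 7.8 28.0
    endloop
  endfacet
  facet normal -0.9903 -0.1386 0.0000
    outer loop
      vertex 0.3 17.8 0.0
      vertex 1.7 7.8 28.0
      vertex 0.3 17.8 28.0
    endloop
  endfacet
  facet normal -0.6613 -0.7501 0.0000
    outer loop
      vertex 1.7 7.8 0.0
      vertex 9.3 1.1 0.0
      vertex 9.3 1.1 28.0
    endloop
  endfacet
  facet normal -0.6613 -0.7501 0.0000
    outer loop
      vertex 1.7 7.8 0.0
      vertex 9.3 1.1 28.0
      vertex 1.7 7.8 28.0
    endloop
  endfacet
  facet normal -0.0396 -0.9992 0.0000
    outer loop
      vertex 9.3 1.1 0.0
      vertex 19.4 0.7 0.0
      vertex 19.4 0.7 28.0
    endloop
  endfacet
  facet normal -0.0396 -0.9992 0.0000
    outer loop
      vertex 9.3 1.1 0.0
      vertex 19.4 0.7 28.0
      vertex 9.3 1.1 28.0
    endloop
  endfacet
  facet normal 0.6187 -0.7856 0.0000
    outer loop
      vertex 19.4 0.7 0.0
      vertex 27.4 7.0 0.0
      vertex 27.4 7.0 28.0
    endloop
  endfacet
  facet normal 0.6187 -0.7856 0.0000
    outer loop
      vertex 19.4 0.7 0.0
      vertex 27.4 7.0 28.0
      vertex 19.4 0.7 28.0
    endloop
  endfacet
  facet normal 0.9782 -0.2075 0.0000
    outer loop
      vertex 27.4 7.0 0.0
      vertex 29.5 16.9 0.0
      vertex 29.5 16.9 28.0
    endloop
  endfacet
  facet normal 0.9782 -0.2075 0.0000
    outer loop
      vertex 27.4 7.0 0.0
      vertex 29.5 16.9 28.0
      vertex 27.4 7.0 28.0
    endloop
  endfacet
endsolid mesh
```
; perimeter-only toolpath
G21 ; units = mm
G90 ; absolute positioning
G28 ; home
; layer 1
G0 Z4.7
G0 X29.5 Y16.9
G1 X24.7 Y25.8
G1 X15.3 Y29.6
G1 X5.7 Y26.4
G1 X0.3 Y17.8
G1 X1.7 Y7.8
G1 X9.3 Y1.1
G1 X19.4 Y0.7
G1 X27.4 Y7.0
G1 X29.5 Y16.9
; layer 2
G0 Z9.3
G0 X29.5 Y16.9
G1 X24.7 Y25.8
G1 X15.3 Y29.6
G1 X5.7 Y26.4
G1 X0.3 Y17.8
G1 X1.7 Y7.8
G1 X9.3 Y1.1
G1 X19.4 Y0.7
G1 X27.4 Y7.0
G1 X29.5 Y16.9
; layer 3
G0 Z14.0
G0 X29.5 Y16.9
G1 X24.7 Y25.8
G1 X15.3 Y29.6
G1 X5.7 Y26.4
G1 X0.3 Y17.8
G1 X1.7 Y7.8
G1 X9.3 Y1.1
G1 X19.4 Y0.7
G1 X27.4 Y7.0
G1 X29.5 Y16.9
; layer 4
G0 Z18.7
G0 X29.5 Y16.9
G1 X24.7 Y25.8
G1 X15.3 Y29.6
G1 X5.7 Y26.4
G1 X0.3 Y17.8
G1 X1.7 Y7.8
G1 X9.3 Y1.1
G1 X19.4 Y0.7
G1 X27.4 Y7.0
G1 X29.5 Y16.9
; layer 5
G0 Z23.3
G0 X29.5 Y16.9
G1 X24.7 Y25.8
G1 X15.3 Y29.6
G1 X5.7 Y26.4
G1 X0.3 Y17.8
G1 X1.7 Y7.8
G1 X9.3 Y1.1
G1 X19.4 Y0.7
G1 X27.4 Y7.0
G1 X29.5 Y16.9
; layer 6
G0 Z28.0
G0 X29.5 Y16.9
G1 X24.7 Y25.8
G1 X15.3 Y29.6
G1 X5.7 Y26.4
G1 X0.3 Y17.8
G1 X1.7 Y7.8
G1 X9.3 Y1.1
G1 X19.4 Y0.7
G1 X27.4 Y7.0
G1 X29.5 Y16.9
M2 ; end

The solid is a regular 9-sided prism (a cylinder approximated with 9 flat sides), circumscribed radius ≈ 14.8 mm, height ≈ 28 mm. Slicing at Δz = 4.7 mm — 6 equal slices spanning the solid's height, so layer i sits at z = i·h/6 — gives 6 non-empty perimeters. Each is a 9-segment closed polygon; G0 lifts to the layer z and rapids to the start vertex, then G1 traces the edges.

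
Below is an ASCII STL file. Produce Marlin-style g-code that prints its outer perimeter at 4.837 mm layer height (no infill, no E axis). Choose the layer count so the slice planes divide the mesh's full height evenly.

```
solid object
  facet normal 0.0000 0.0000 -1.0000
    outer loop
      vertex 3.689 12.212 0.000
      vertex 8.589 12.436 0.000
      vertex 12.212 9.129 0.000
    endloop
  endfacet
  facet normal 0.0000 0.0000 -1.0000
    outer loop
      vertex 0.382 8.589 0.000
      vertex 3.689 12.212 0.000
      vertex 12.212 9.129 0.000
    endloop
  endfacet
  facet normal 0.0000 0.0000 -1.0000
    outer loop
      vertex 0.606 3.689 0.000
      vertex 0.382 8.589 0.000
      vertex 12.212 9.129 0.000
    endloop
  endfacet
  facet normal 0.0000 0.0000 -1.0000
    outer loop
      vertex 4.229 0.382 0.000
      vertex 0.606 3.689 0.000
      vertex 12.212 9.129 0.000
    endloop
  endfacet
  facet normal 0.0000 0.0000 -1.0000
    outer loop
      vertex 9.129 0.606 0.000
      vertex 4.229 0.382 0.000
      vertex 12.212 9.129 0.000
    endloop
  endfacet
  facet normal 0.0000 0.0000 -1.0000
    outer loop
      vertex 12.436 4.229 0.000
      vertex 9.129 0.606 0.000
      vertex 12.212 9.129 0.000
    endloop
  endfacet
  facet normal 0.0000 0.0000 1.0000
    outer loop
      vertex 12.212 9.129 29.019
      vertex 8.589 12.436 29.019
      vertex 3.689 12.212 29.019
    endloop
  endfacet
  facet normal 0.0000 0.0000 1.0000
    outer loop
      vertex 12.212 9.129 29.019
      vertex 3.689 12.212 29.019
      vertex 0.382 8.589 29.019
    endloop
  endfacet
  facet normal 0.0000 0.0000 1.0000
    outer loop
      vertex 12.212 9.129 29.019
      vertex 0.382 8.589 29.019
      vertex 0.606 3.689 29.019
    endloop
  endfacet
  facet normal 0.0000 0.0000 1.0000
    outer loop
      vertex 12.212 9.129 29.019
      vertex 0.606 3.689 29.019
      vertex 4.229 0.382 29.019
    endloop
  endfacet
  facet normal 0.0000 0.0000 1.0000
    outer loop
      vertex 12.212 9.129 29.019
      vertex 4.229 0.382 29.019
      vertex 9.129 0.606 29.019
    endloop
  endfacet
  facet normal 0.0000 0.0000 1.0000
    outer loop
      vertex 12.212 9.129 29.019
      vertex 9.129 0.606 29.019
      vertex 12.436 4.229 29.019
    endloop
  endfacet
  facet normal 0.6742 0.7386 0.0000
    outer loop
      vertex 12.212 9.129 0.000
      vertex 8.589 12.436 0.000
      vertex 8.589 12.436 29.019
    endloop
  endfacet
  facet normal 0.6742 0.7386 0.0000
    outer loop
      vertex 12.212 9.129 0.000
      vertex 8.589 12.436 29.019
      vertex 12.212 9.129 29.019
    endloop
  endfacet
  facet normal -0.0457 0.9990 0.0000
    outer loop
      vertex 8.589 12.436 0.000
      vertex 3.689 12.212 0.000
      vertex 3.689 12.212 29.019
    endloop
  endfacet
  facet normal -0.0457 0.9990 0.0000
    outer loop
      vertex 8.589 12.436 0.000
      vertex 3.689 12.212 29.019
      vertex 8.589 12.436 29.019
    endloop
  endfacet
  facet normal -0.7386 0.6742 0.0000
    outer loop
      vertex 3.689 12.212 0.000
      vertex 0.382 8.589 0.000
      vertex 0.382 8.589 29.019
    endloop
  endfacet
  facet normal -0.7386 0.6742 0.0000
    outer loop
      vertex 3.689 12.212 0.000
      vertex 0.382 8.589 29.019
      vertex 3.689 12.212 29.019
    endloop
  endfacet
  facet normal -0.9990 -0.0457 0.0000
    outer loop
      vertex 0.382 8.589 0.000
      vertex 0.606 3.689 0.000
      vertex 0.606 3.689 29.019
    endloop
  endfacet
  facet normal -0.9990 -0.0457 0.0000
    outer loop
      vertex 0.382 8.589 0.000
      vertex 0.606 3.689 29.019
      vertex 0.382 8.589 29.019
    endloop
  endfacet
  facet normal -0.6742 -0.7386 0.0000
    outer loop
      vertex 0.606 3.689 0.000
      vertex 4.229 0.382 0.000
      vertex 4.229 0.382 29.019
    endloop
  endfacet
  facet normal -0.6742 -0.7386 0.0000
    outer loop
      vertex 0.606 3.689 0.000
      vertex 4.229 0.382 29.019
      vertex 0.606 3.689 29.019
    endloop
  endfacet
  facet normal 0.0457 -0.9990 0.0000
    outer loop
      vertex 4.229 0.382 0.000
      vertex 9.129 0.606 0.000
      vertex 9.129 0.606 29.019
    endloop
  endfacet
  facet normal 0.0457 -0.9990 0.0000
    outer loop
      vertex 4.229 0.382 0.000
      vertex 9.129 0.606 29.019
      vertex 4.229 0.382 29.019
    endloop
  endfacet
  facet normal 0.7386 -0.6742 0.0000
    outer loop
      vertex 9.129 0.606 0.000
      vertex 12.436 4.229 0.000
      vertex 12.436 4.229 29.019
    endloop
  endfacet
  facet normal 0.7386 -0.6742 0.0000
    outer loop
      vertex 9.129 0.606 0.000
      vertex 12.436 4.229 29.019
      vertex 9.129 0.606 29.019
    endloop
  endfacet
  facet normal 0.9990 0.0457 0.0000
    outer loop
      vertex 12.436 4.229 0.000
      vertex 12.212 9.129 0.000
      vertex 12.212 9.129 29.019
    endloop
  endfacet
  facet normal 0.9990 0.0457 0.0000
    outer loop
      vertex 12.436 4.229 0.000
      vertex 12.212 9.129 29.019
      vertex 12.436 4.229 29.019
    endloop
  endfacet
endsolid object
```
; perimeter-only toolpath
G21 ; units = mm
G90 ; absolute positioning
G28 ; home
; layer 1
G0 Z4.837
G0 X12.212 Y9.129
G1 X8.589 Y12.436
G1 X3.689 Y12.212
G1 X0.382 Y8.589
G1 X0.606 Y3.689
G1 X4.229 Y0.382
G1 X9.129 Y0.606
G1 X12.436 Y4.229
G1 X12.212 Y9.129
; layer 2
G0 Z9.673
G0 X12.212 Y9.129
G1 X8.589 Y12.436
G1 X3.689 Y12.212
G1 X0.382 Y8.589
G1 X0.606 Y3.689
G1 X4.229 Y0.382
G1 X9.129 Y0.606
G1 X12.436 Y4.229
G1 X12.212 Y9.129
; layer 3
G0 Z14.509
G0 X12.212 Y9.129
G1 X8.589 Y12.436
G1 X3.689 Y12.212
G1 X0.382 Y8.589
G1 X0.606 Y3.689
G1 X4.229 Y0.382
G1 X9.129 Y0.606
G1 X12.436 Y4.229
G1 X12.212 Y9.129
; layer 4
G0 Z19.346
G0 X12.212 Y9.129
G1 X8.589 Y12.436
G1 X3.689 Y12.212
G1 X0.382 Y8.589
G1 X0.606 Y3.689
G1 X4.229 Y0.382
G1 X9.129 Y0.606
G1 X12.436 Y4.229
G1 X12.212 Y9.129
; layer 5
G0 Z24.183
G0 X12.212 Y9.129
G1 X8.589 Y12.436
G1 X3.689 Y12.212
G1 X0.382 Y8.589
G1 X0.606 Y3.689
G1 X4.229 Y0.382
G1 X9.129 Y0.606
G1 X12.436 Y4.229
G1 X12.212 Y9.129
; layer 6
G0 Z29.019
G0 X12.212 Y9.129
G1 X8.589 Y12.436
G1 X3.689 Y12.212
G1 X0.382 Y8.589
G1 X0.606 Y3.689
G1 X4.229 Y0.382
G1 X9.129 Y0.606
G1 X12.436 Y4.229
G1 X12.212 Y9.129
M2 ; end

The solid is a regular 8-sided prism (a cylinder approximated with 8 flat sides), circumscribed radius ≈ 6.41 mm, height ≈ 29 mm. Slicing at Δz = 4.837 mm — 6 equal slices spanning the solid's height, so layer i sits at z = i·h/6 — gives 6 non-empty perimeters. Each is a 8-segment closed polygon; G0 lifts to the layer z and rapids to the start vertex, then G1 traces the edges.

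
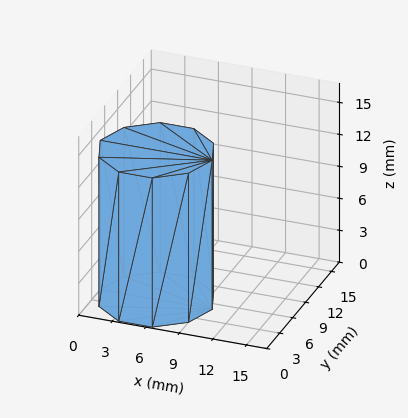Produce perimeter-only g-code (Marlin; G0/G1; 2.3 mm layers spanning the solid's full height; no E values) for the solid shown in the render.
Reading the render: the shape is a regular 10-sided prism (a cylinder approximated with 10 flat sides), circumscribed radius ≈ 5 mm, height ≈ 14 mm (dimensions read to the nearest mm from the axis ticks). For the g-code, the solid's height is divided into equal slices at the stated Δz and each level perimeter traced with G1 moves after a G0 lift.

; perimeter-only toolpath
G21 ; units = mm
G90 ; absolute positioning
G28 ; home
; layer 1
G0 Z2.3
G0 X10.0 Y5.0
G1 X9.0 Y7.9
G1 X6.5 Y9.8
G1 X3.5 Y9.8
G1 X1.0 Y7.9
G1 X0.0 Y5.0
G1 X1.0 Y2.1
G1 X3.5 Y0.2
G1 X6.5 Y0.2
G1 X9.0 Y2.1
G1 X10.0 Y5.0
; layer 2
G0 Z4.7
G0 X10.0 Y5.0
G1 X9.0 Y7.9
G1 X6.5 Y9.8
G1 X3.5 Y9.8
G1 X1.0 Y7.9
G1 X0.0 Y5.0
G1 X1.0 Y2.1
G1 X3.5 Y0.2
G1 X6.5 Y0.2
G1 X9.0 Y2.1
G1 X10.0 Y5.0
; layer 3
G0 Z7.0
G0 X10.0 Y5.0
G1 X9.0 Y7.9
G1 X6.5 Y9.8
G1 X3.5 Y9.8
G1 X1.0 Y7.9
G1 X0.0 Y5.0
G1 X1.0 Y2.1
G1 X3.5 Y0.2
G1 X6.5 Y0.2
G1 X9.0 Y2.1
G1 X10.0 Y5.0
; layer 4
G0 Z9.3
G0 X10.0 Y5.0
G1 X9.0 Y7.9
G1 X6.5 Y9.8
G1 X3.5 Y9.8
G1 X1.0 Y7.9
G1 X0.0 Y5.0
G1 X1.0 Y2.1
G1 X3.5 Y0.2
G1 X6.5 Y0.2
G1 X9.0 Y2.1
G1 X10.0 Y5.0
; layer 5
G0 Z11.7
G0 X10.0 Y5.0
G1 X9.0 Y7.9
G1 X6.5 Y9.8
G1 X3.5 Y9.8
G1 X1.0 Y7.9
G1 X0.0 Y5.0
G1 X1.0 Y2.1
G1 X3.5 Y0.2
G1 X6.5 Y0.2
G1 X9.0 Y2.1
G1 X10.0 Y5.0
; layer 6
G0 Z14.0
G0 X10.0 Y5.0
G1 X9.0 Y7.9
G1 X6.5 Y9.8
G1 X3.5 Y9.8
G1 X1.0 Y7.9
G1 X0.0 Y5.0
G1 X1.0 Y2.1
G1 X3.5 Y0.2
G1 X6.5 Y0.2
G1 X9.0 Y2.1
G1 X10.0 Y5.0
M2 ; end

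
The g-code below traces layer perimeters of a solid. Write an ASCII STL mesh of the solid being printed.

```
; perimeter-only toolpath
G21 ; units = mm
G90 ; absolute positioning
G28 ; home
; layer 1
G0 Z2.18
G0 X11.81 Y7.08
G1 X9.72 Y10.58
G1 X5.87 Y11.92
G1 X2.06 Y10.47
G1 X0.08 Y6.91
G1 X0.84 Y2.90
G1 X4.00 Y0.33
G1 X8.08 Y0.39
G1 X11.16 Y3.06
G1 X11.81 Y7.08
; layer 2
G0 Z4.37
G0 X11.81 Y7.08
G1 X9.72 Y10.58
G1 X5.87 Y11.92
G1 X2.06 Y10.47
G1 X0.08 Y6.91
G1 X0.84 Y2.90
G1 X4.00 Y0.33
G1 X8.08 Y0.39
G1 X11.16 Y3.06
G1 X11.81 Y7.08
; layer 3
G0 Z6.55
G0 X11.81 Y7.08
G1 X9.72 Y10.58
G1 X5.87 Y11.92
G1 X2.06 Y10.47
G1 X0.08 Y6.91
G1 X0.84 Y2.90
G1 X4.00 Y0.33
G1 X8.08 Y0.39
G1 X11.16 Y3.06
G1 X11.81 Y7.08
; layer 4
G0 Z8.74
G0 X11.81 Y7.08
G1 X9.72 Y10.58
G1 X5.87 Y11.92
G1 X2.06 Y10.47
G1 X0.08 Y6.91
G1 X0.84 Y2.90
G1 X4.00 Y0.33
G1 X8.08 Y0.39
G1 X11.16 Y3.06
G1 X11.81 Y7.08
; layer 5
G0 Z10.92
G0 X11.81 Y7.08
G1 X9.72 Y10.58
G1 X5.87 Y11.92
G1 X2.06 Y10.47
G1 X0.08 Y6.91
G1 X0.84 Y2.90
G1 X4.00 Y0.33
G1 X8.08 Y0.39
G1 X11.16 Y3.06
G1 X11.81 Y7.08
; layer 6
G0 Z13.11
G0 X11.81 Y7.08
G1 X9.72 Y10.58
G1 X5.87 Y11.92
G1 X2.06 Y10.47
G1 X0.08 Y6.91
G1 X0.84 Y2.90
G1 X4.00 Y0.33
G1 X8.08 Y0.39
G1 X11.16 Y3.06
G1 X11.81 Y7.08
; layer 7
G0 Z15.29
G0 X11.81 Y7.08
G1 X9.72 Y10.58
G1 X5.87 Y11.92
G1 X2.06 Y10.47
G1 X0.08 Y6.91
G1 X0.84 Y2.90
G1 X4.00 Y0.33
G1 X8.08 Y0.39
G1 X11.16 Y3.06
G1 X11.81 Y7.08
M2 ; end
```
solid part
  facet normal 0.0000 0.0000 -1.0000
    outer loop
      vertex 5.87 11.92 0.00
      vertex 9.72 10.58 0.00
      vertex 11.81 7.08 0.00
    endloop
  endfacet
  facet normal 0.0000 0.0000 -1.0000
    outer loop
      vertex 2.06 10.47 0.00
      vertex 5.87 11.92 0.00
      vertex 11.81 7.08 0.00
    endloop
  endfacet
  facet normal 0.0000 0.0000 -1.0000
    outer loop
      vertex 0.08 6.91 0.00
      vertex 2.06 10.47 0.00
      vertex 11.81 7.08 0.00
    endloop
  endfacet
  facet normal 0.0000 0.0000 -1.0000
    outer loop
      vertex 0.84 2.90 0.00
      vertex 0.08 6.91 0.00
      vertex 11.81 7.08 0.00
    endloop
  endfacet
  facet normal 0.0000 0.0000 -1.0000
    outer loop
      vertex 4.00 0.33 0.00
      vertex 0.84 2.90 0.00
      vertex 11.81 7.08 0.00
    endloop
  endfacet
  facet normal 0.0000 0.0000 -1.0000
    outer loop
      vertex 8.08 0.39 0.00
      vertex 4.00 0.33 0.00
      vertex 11.81 7.08 0.00
    endloop
  endfacet
  facet normal 0.0000 0.0000 -1.0000
    outer loop
      vertex 11.16 3.06 0.00
      vertex 8.08 0.39 0.00
      vertex 11.81 7.08 0.00
    endloop
  endfacet
  facet normal 0.0000 0.0000 1.0000
    outer loop
      vertex 11.81 7.08 15.29
      vertex 9.72 10.58 15.29
      vertex 5.87 11.92 15.29
    endloop
  endfacet
  facet normal 0.0000 0.0000 1.0000
    outer loop
      vertex 11.81 7.08 15.29
      vertex 5.87 11.92 15.29
      vertex 2.06 10.47 15.29
    endloop
  endfacet
  facet normal 0.0000 0.0000 1.0000
    outer loop
      vertex 11.81 7.08 15.29
      vertex 2.06 10.47 15.29
      vertex 0.08 6.91 15.29
    endloop
  endfacet
  facet normal 0.0000 0.0000 1.0000
    outer loop
      vertex 11.81 7.08 15.29
      vertex 0.08 6.91 15.29
      vertex 0.84 2.90 15.29
    endloop
  endfacet
  facet normal 0.0000 0.0000 1.0000
    outer loop
      vertex 11.81 7.08 15.29
      vertex 0.84 2.90 15.29
      vertex 4.00 0.33 15.29
    endloop
  endfacet
  facet normal 0.0000 0.0000 1.0000
    outer loop
      vertex 11.81 7.08 15.29
      vertex 4.00 0.33 15.29
      vertex 8.08 0.39 15.29
    endloop
  endfacet
  facet normal 0.0000 0.0000 1.0000
    outer loop
      vertex 11.81 7.08 15.29
      vertex 8.08 0.39 15.29
      vertex 11.16 3.06 15.29
    endloop
  endfacet
  facet normal 0.8586 0.5127 0.0000
    outer loop
      vertex 11.81 7.08 0.00
      vertex 9.72 10.58 0.00
      vertex 9.72 10.58 15.29
    endloop
  endfacet
  facet normal 0.8586 0.5127 0.0000
    outer loop
      vertex 11.81 7.08 0.00
      vertex 9.72 10.58 15.29
      vertex 11.81 7.08 15.29
    endloop
  endfacet
  facet normal 0.3287 0.9444 0.0000
    outer loop
      vertex 9.72 10.58 0.00
      vertex 5.87 11.92 0.00
      vertex 5.87 11.92 15.29
    endloop
  endfacet
  facet normal 0.3287 0.9444 0.0000
    outer loop
      vertex 9.72 10.58 0.00
      vertex 5.87 11.92 15.29
      vertex 9.72 10.58 15.29
    endloop
  endfacet
  facet normal -0.3557 0.9346 0.0000
    outer loop
      vertex 5.87 11.92 0.00
      vertex 2.06 10.47 0.00
      vertex 2.06 10.47 15.29
    endloop
  endfacet
  facet normal -0.3557 0.9346 0.0000
    outer loop
      vertex 5.87 11.92 0.00
      vertex 2.06 10.47 15.29
      vertex 5.87 11.92 15.29
    endloop
  endfacet
  facet normal -0.8739 0.4861 0.0000
    outer loop
      vertex 2.06 10.47 0.00
      vertex 0.08 6.91 0.00
      vertex 0.08 6.91 15.29
    endloop
  endfacet
  facet normal -0.8739 0.4861 0.0000
    outer loop
      vertex 2.06 10.47 0.00
      vertex 0.08 6.91 15.29
      vertex 2.06 10.47 15.29
    endloop
  endfacet
  facet normal -0.9825 -0.1862 0.0000
    outer loop
      vertex 0.08 6.91 0.00
      vertex 0.84 2.90 0.00
      vertex 0.84 2.90 15.29
    endloop
  endfacet
  facet normal -0.9825 -0.1862 0.0000
    outer loop
      vertex 0.08 6.91 0.00
      vertex 0.84 2.90 15.29
      vertex 0.08 6.91 15.29
    endloop
  endfacet
  facet normal -0.6310 -0.7758 0.0000
    outer loop
      vertex 0.84 2.90 0.00
      vertex 4.00 0.33 0.00
      vertex 4.00 0.33 15.29
    endloop
  endfacet
  facet normal -0.6310 -0.7758 0.0000
    outer loop
      vertex 0.84 2.90 0.00
      vertex 4.00 0.33 15.29
      vertex 0.84 2.90 15.29
    endloop
  endfacet
  facet normal 0.0147 -0.9999 0.0000
    outer loop
      vertex 4.00 0.33 0.00
      vertex 8.08 0.39 0.00
      vertex 8.08 0.39 15.29
    endloop
  endfacet
  facet normal 0.0147 -0.9999 0.0000
    outer loop
      vertex 4.00 0.33 0.00
      vertex 8.08 0.39 15.29
      vertex 4.00 0.33 15.29
    endloop
  endfacet
  facet normal 0.6550 -0.7556 0.0000
    outer loop
      vertex 8.08 0.39 0.00
      vertex 11.16 3.06 0.00
      vertex 11.16 3.06 15.29
    endloop
  endfacet
  facet normal 0.6550 -0.7556 0.0000
    outer loop
      vertex 8.08 0.39 0.00
      vertex 11.16 3.06 15.29
      vertex 8.08 0.39 15.29
    endloop
  endfacet
  facet normal 0.9872 -0.1596 0.0000
    outer loop
      vertex 11.16 3.06 0.00
      vertex 11.81 7.08 0.00
      vertex 11.81 7.08 15.29
    endloop
  endfacet
  facet normal 0.9872 -0.1596 0.0000
    outer loop
      vertex 11.16 3.06 0.00
      vertex 11.81 7.08 15.29
      vertex 11.16 3.06 15.29
    endloop
  endfacet
endsolid part

The G0 Z moves step by Δz≈2.18 mm. Every layer's G1 loop is the same polygon, so the solid is a straight extrusion of it from z=0 to z≈15.3. Closing with flat bottom and top caps and triangulating gives 32 facets — a regular 9-sided prism (a cylinder approximated with 9 flat sides), circumscribed radius ≈ 5.96 mm, height ≈ 15.3 mm.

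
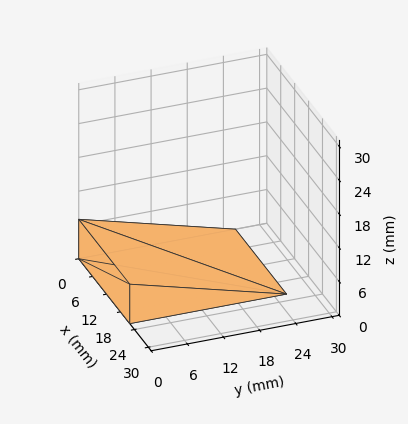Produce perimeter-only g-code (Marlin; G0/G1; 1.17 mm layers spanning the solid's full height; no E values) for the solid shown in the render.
Reading the render: the shape is a wedge (ramp): 22 × 26 mm base, rising to 7 mm along the y=0 edge and sloping linearly to z=0 at y=26 (dimensions read to the nearest mm from the axis ticks). For the g-code, the solid's height is divided into equal slices at the stated Δz and each level perimeter traced with G1 moves after a G0 lift.

; perimeter-only toolpath
G21 ; units = mm
G90 ; absolute positioning
G28 ; home
; layer 1
G0 Z1.17
G0 X0.00 Y0.00
G1 X22.00 Y0.00
G1 X22.00 Y21.67
G1 X0.00 Y21.67
G1 X0.00 Y0.00
; layer 2
G0 Z2.33
G0 X0.00 Y0.00
G1 X22.00 Y0.00
G1 X22.00 Y17.33
G1 X0.00 Y17.33
G1 X0.00 Y0.00
; layer 3
G0 Z3.50
G0 X0.00 Y0.00
G1 X22.00 Y0.00
G1 X22.00 Y13.00
G1 X0.00 Y13.00
G1 X0.00 Y0.00
; layer 4
G0 Z4.67
G0 X0.00 Y0.00
G1 X22.00 Y0.00
G1 X22.00 Y8.67
G1 X0.00 Y8.67
G1 X0.00 Y0.00
; layer 5
G0 Z5.83
G0 X0.00 Y0.00
G1 X22.00 Y0.00
G1 X22.00 Y4.33
G1 X0.00 Y4.33
G1 X0.00 Y0.00
M2 ; end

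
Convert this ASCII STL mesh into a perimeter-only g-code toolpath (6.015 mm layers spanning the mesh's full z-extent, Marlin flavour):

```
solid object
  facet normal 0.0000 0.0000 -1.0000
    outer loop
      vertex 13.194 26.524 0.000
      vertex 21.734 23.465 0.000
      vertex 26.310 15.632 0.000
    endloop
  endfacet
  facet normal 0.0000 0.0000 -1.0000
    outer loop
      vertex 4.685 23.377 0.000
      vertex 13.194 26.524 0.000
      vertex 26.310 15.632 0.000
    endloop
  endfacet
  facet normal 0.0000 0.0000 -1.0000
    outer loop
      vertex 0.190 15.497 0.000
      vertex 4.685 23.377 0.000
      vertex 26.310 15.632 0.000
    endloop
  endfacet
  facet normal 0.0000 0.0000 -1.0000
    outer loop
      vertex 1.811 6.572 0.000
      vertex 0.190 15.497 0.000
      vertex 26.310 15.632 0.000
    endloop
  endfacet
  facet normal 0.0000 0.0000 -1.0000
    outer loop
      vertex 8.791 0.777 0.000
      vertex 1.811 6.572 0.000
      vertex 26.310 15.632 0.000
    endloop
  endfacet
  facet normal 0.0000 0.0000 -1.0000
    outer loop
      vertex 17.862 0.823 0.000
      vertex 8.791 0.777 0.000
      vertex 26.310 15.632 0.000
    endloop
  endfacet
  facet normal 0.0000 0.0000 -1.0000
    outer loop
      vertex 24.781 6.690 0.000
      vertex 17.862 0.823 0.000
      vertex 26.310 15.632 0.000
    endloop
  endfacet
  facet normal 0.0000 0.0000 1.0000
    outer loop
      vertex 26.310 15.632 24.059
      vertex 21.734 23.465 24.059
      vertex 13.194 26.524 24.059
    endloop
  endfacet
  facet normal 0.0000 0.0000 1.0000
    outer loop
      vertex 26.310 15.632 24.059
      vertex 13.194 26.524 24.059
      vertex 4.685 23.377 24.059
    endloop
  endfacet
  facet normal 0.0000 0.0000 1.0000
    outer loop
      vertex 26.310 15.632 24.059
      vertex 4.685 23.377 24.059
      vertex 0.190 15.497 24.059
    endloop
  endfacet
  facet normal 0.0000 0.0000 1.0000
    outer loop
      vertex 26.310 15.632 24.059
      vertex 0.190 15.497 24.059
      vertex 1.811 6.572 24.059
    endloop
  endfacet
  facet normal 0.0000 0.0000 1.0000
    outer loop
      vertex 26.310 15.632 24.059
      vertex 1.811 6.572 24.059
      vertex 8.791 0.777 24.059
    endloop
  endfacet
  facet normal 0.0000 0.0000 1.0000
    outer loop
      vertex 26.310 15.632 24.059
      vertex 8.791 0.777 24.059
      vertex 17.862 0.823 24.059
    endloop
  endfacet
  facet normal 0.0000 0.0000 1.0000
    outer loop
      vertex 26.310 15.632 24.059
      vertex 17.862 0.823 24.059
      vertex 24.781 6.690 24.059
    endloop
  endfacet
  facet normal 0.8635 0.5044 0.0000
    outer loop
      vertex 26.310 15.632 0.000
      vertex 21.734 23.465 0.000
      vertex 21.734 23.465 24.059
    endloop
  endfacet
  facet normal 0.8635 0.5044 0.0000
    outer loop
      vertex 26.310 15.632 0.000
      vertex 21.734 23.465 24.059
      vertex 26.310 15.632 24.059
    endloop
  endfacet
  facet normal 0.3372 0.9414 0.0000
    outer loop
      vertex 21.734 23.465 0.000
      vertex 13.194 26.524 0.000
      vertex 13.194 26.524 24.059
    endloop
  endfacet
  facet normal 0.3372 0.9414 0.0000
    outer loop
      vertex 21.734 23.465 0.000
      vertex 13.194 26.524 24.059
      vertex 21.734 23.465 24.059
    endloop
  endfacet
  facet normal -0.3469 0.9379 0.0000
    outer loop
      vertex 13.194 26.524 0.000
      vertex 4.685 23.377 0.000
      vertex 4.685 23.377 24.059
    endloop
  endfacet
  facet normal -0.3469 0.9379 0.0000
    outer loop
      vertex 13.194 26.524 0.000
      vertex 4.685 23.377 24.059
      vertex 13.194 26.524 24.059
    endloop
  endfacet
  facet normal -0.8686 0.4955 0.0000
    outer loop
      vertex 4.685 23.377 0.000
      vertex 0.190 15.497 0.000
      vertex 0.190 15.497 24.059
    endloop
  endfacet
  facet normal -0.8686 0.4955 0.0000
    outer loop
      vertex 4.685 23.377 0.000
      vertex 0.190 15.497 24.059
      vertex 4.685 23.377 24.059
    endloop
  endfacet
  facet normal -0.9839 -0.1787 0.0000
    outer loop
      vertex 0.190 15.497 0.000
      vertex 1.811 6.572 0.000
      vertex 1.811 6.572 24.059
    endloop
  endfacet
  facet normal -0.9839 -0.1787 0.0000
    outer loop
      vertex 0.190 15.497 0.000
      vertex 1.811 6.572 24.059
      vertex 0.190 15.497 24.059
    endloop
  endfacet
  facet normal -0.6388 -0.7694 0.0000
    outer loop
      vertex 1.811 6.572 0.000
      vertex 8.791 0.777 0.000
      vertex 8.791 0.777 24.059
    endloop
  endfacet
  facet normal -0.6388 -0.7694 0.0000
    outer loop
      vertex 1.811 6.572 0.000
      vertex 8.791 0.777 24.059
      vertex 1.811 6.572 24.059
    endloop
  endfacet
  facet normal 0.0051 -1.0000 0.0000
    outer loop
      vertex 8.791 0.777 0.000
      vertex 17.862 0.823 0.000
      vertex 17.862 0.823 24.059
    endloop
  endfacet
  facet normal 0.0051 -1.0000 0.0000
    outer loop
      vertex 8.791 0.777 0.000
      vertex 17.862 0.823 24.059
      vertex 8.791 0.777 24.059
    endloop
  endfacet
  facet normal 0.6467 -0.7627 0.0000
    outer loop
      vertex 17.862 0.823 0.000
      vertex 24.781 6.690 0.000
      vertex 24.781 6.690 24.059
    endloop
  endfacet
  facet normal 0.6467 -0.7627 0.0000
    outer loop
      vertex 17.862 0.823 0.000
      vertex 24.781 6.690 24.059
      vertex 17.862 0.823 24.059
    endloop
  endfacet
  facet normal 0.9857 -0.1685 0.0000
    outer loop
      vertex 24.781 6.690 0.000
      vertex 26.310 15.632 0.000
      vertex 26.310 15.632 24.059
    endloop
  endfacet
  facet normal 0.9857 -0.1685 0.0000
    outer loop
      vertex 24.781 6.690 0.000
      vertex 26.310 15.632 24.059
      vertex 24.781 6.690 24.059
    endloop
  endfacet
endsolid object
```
; perimeter-only toolpath
G21 ; units = mm
G90 ; absolute positioning
G28 ; home
; layer 1
G0 Z6.015
G0 X26.310 Y15.632
G1 X21.734 Y23.465
G1 X13.194 Y26.524
G1 X4.685 Y23.377
G1 X0.190 Y15.497
G1 X1.811 Y6.572
G1 X8.791 Y0.777
G1 X17.862 Y0.823
G1 X24.781 Y6.690
G1 X26.310 Y15.632
; layer 2
G0 Z12.030
G0 X26.310 Y15.632
G1 X21.734 Y23.465
G1 X13.194 Y26.524
G1 X4.685 Y23.377
G1 X0.190 Y15.497
G1 X1.811 Y6.572
G1 X8.791 Y0.777
G1 X17.862 Y0.823
G1 X24.781 Y6.690
G1 X26.310 Y15.632
; layer 3
G0 Z18.044
G0 X26.310 Y15.632
G1 X21.734 Y23.465
G1 X13.194 Y26.524
G1 X4.685 Y23.377
G1 X0.190 Y15.497
G1 X1.811 Y6.572
G1 X8.791 Y0.777
G1 X17.862 Y0.823
G1 X24.781 Y6.690
G1 X26.310 Y15.632
; layer 4
G0 Z24.059
G0 X26.310 Y15.632
G1 X21.734 Y23.465
G1 X13.194 Y26.524
G1 X4.685 Y23.377
G1 X0.190 Y15.497
G1 X1.811 Y6.572
G1 X8.791 Y0.777
G1 X17.862 Y0.823
G1 X24.781 Y6.690
G1 X26.310 Y15.632
M2 ; end

The solid is a regular 9-sided prism (a cylinder approximated with 9 flat sides), circumscribed radius ≈ 13.3 mm, height ≈ 24.1 mm. Slicing at Δz = 6.015 mm — 4 equal slices spanning the solid's height, so layer i sits at z = i·h/4 — gives 4 non-empty perimeters. Each is a 9-segment closed polygon; G0 lifts to the layer z and rapids to the start vertex, then G1 traces the edges.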